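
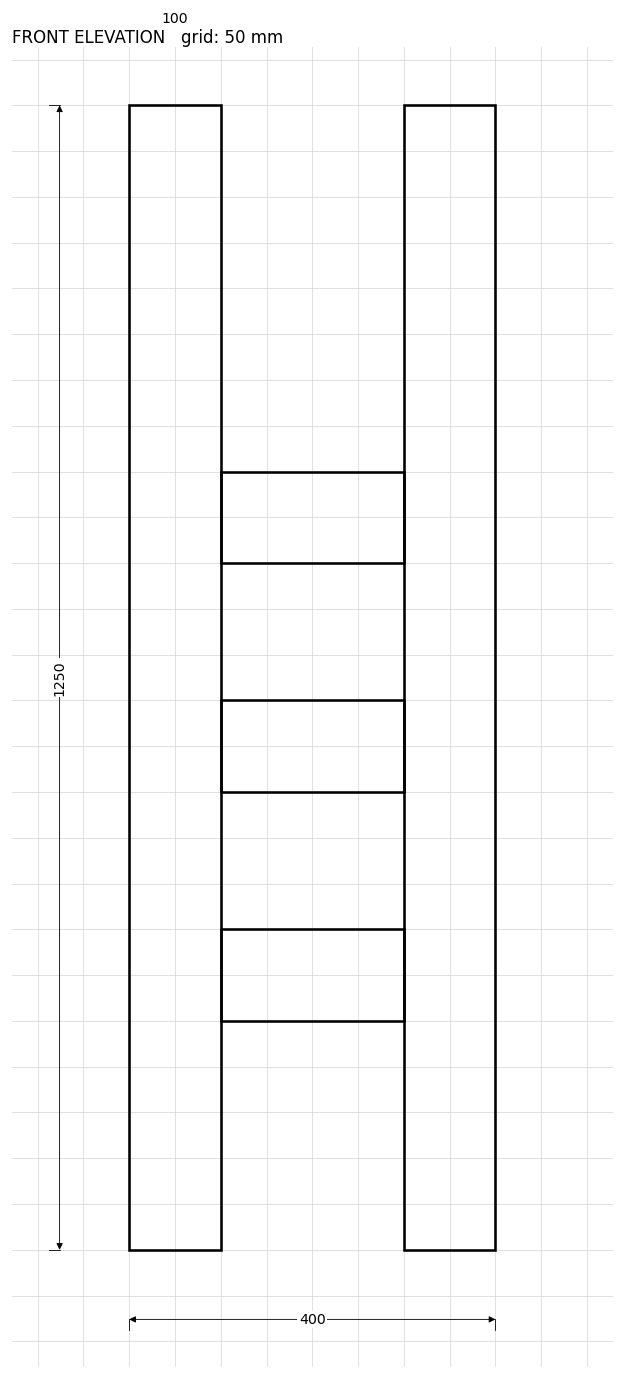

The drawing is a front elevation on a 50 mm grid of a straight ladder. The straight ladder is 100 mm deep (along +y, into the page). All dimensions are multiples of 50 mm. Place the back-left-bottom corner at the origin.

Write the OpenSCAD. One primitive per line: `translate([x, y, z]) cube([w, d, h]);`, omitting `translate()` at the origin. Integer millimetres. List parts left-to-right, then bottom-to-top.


cube([100, 100, 1250]);
translate([100, 0, 250]) cube([200, 100, 100]);
translate([100, 0, 500]) cube([200, 100, 100]);
translate([100, 0, 750]) cube([200, 100, 100]);
translate([300, 0, 0]) cube([100, 100, 1250]);


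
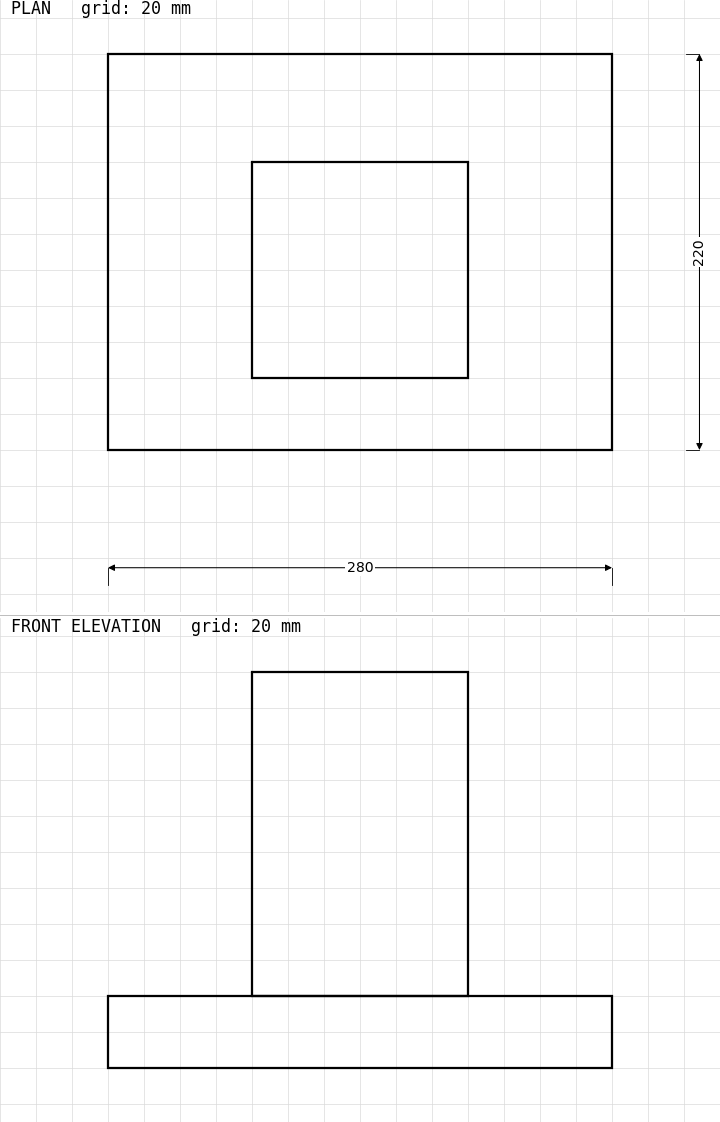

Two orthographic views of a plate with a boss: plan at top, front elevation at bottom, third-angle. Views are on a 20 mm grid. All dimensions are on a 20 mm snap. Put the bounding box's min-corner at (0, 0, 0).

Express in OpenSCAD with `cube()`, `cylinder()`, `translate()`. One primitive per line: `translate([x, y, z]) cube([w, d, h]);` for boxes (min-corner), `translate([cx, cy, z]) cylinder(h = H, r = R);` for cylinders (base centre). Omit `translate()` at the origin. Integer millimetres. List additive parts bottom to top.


cube([280, 220, 40]);
translate([80, 40, 40]) cube([120, 120, 180]);


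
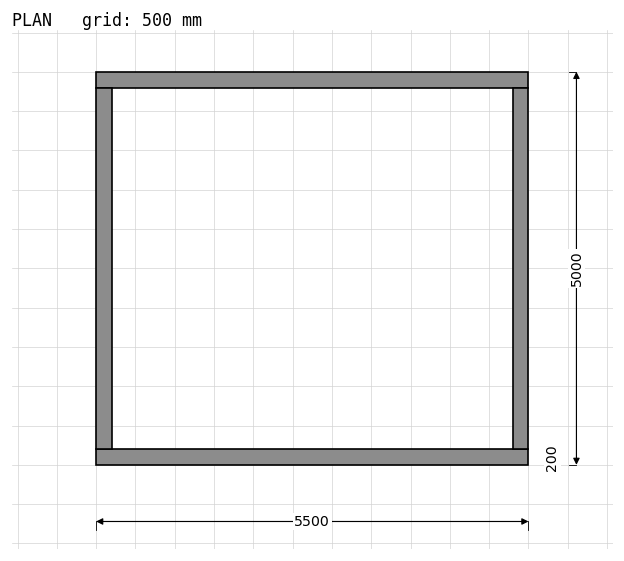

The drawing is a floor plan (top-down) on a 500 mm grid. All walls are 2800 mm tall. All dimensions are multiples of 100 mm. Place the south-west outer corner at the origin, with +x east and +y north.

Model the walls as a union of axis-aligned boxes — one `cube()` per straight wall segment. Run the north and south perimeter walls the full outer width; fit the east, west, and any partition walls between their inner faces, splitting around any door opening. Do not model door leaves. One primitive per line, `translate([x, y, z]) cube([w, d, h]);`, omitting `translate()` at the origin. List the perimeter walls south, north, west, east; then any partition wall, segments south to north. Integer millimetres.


cube([5500, 200, 2800]);
translate([0, 4800, 0]) cube([5500, 200, 2800]);
translate([0, 200, 0]) cube([200, 4600, 2800]);
translate([5300, 200, 0]) cube([200, 4600, 2800]);


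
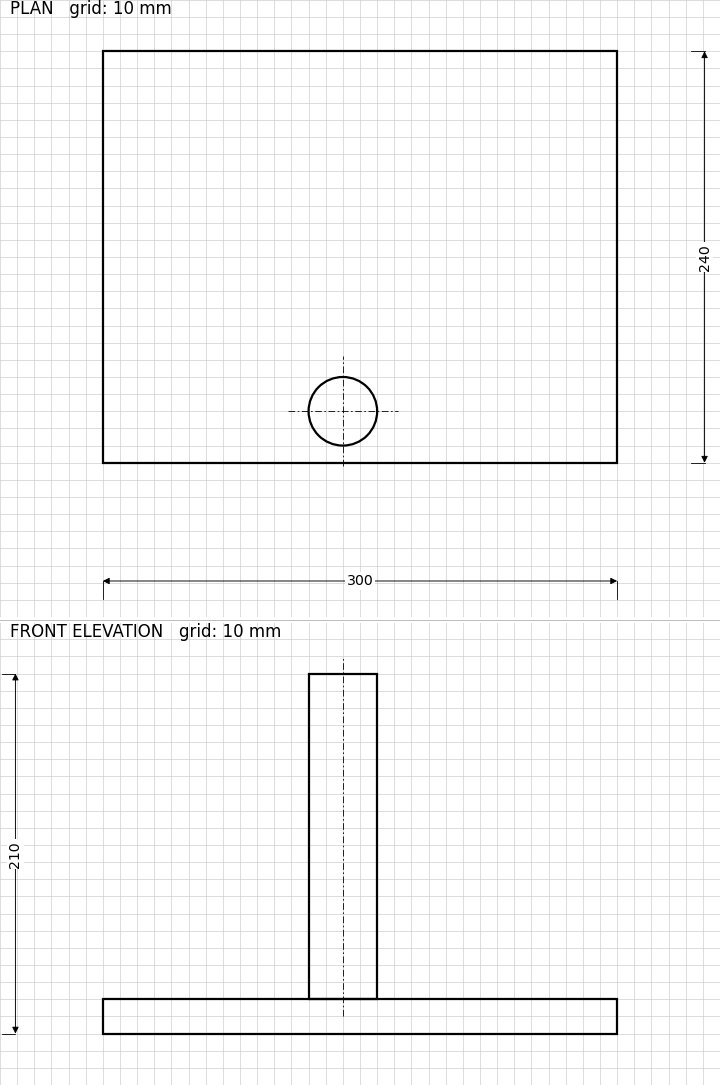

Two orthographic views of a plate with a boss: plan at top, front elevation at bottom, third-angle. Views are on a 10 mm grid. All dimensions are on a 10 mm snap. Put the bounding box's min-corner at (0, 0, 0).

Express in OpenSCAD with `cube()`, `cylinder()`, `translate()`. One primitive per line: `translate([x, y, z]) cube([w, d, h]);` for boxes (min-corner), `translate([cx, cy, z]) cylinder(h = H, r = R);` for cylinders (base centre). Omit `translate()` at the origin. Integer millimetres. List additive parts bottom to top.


cube([300, 240, 20]);
translate([140, 30, 20]) cylinder(h = 190, r = 20);


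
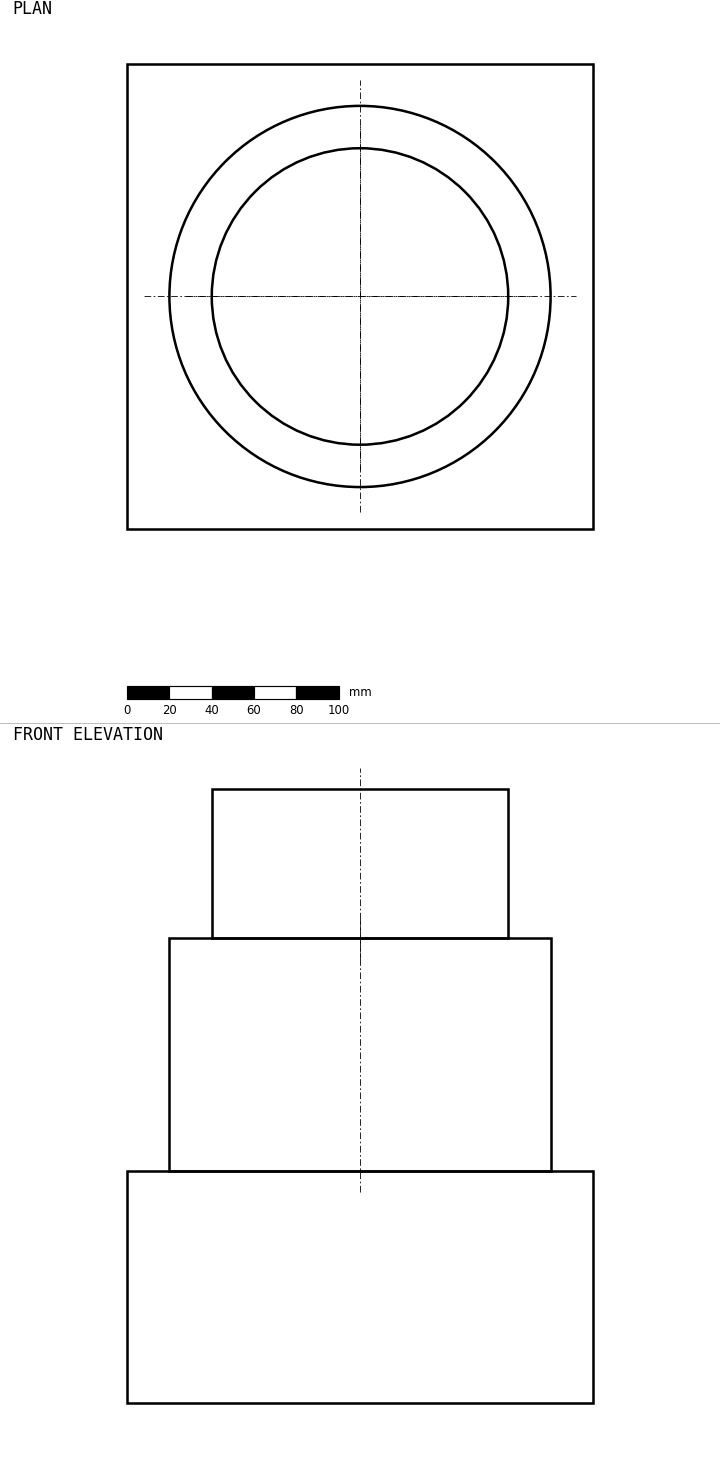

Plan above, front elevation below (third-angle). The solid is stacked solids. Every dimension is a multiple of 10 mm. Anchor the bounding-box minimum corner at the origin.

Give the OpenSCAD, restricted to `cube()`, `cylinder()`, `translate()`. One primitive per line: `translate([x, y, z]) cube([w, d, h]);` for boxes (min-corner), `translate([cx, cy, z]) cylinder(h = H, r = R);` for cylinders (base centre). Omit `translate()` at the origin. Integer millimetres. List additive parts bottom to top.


cube([220, 220, 110]);
translate([110, 110, 110]) cylinder(h = 110, r = 90);
translate([110, 110, 220]) cylinder(h = 70, r = 70);


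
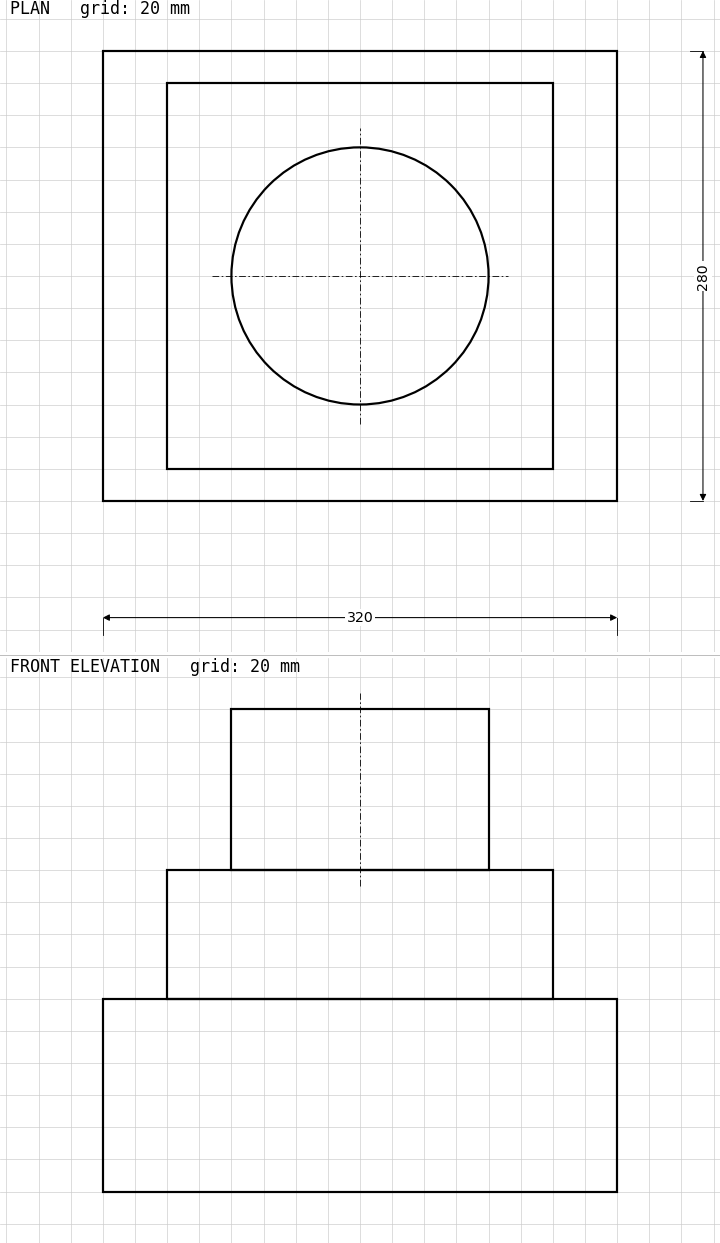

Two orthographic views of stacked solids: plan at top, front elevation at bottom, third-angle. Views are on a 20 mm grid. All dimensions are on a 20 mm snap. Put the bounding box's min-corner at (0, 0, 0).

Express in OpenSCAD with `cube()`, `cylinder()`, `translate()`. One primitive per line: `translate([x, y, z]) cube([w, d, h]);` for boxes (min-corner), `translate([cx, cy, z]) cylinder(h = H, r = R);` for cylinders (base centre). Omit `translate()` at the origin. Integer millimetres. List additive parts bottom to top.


cube([320, 280, 120]);
translate([40, 20, 120]) cube([240, 240, 80]);
translate([160, 140, 200]) cylinder(h = 100, r = 80);


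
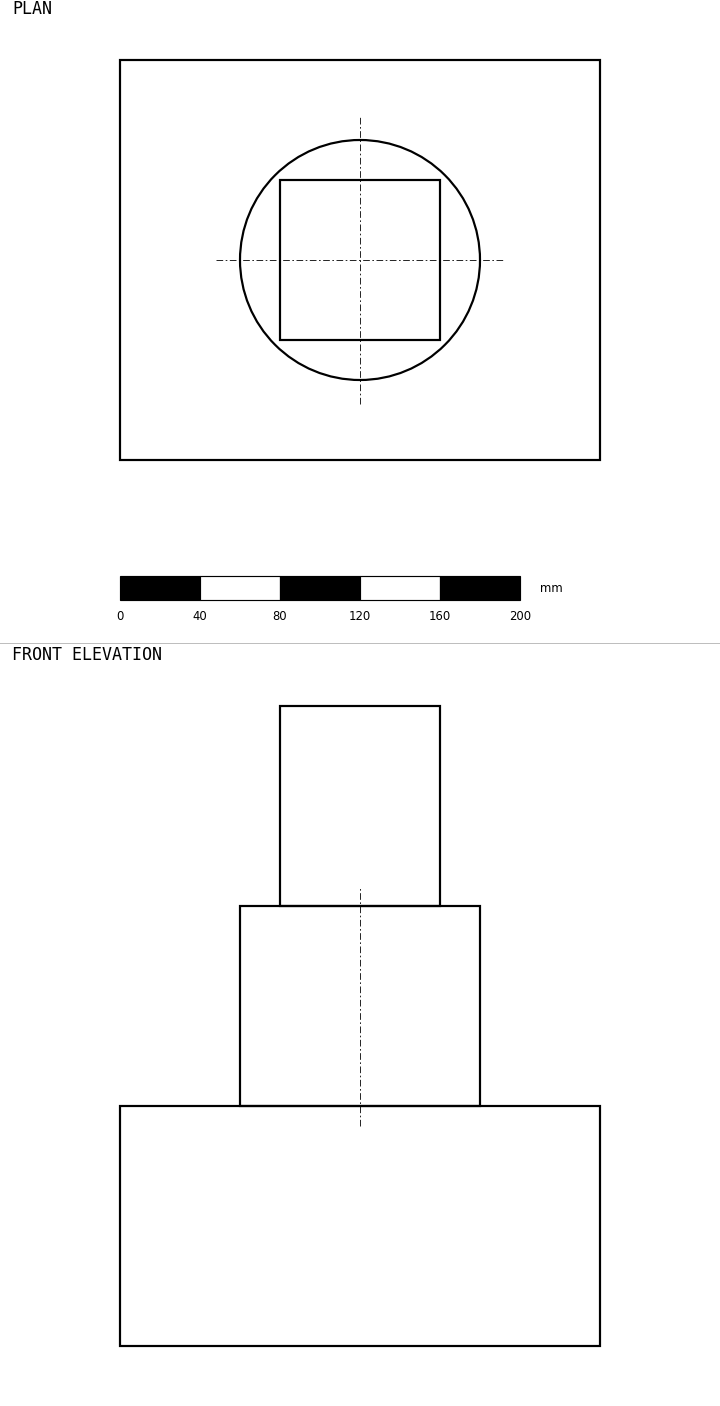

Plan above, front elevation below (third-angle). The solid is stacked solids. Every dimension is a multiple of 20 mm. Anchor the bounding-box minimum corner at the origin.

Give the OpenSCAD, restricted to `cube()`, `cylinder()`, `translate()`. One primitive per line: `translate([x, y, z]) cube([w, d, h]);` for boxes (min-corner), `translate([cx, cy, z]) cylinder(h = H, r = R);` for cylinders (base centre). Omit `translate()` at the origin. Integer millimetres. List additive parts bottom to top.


cube([240, 200, 120]);
translate([120, 100, 120]) cylinder(h = 100, r = 60);
translate([80, 60, 220]) cube([80, 80, 100]);


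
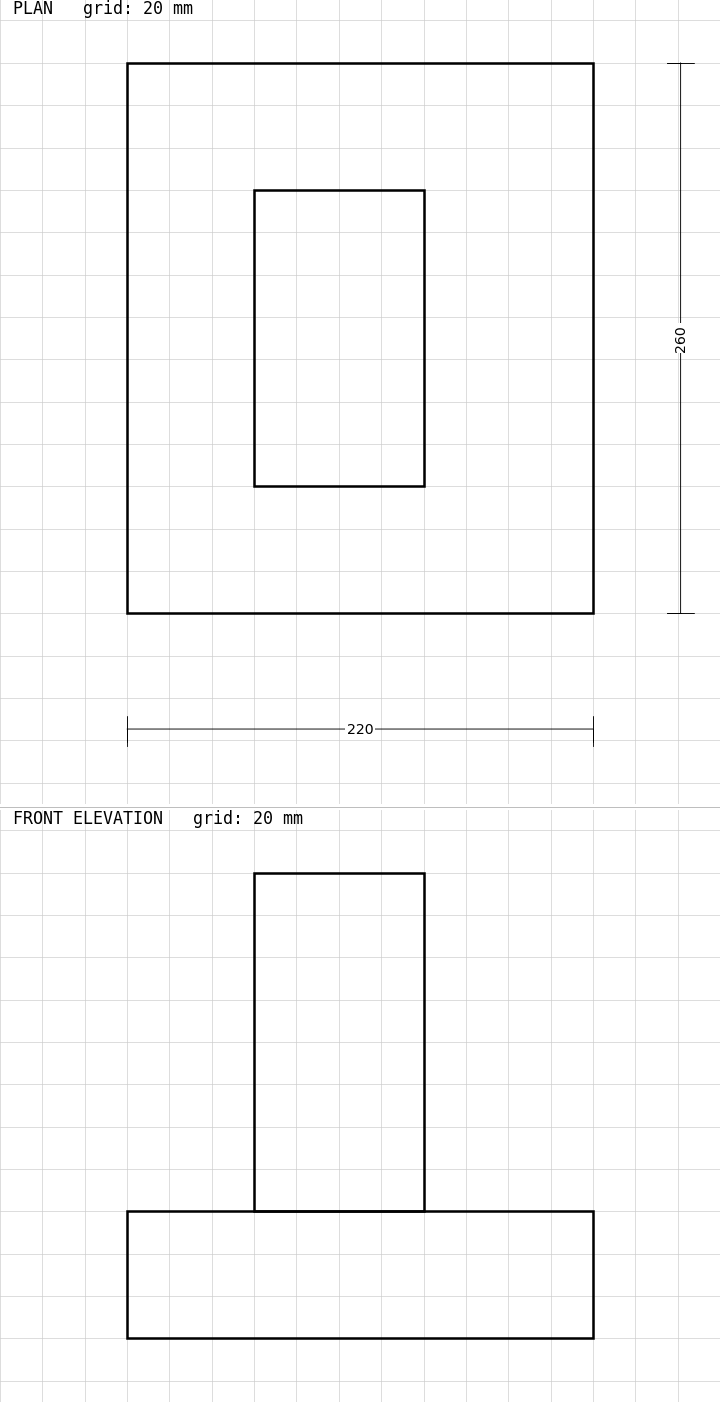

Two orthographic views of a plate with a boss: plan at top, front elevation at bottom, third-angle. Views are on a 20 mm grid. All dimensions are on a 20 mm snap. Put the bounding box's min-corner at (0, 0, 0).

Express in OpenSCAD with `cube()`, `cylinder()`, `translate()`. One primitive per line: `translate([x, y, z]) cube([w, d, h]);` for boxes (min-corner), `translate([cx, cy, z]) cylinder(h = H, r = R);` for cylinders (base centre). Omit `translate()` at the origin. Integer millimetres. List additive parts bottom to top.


cube([220, 260, 60]);
translate([60, 60, 60]) cube([80, 140, 160]);


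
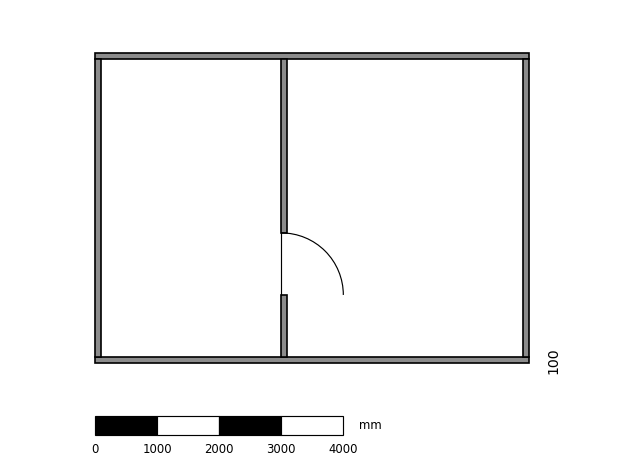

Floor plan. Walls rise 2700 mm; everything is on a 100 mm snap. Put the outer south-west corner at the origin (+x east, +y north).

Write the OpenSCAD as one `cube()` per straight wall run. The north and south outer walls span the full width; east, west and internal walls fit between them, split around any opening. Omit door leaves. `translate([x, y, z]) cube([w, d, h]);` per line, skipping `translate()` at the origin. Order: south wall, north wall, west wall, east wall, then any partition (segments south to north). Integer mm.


cube([7000, 100, 2700]);
translate([0, 4900, 0]) cube([7000, 100, 2700]);
translate([0, 100, 0]) cube([100, 4800, 2700]);
translate([6900, 100, 0]) cube([100, 4800, 2700]);
translate([3000, 100, 0]) cube([100, 1000, 2700]);
translate([3000, 2100, 0]) cube([100, 2800, 2700]);


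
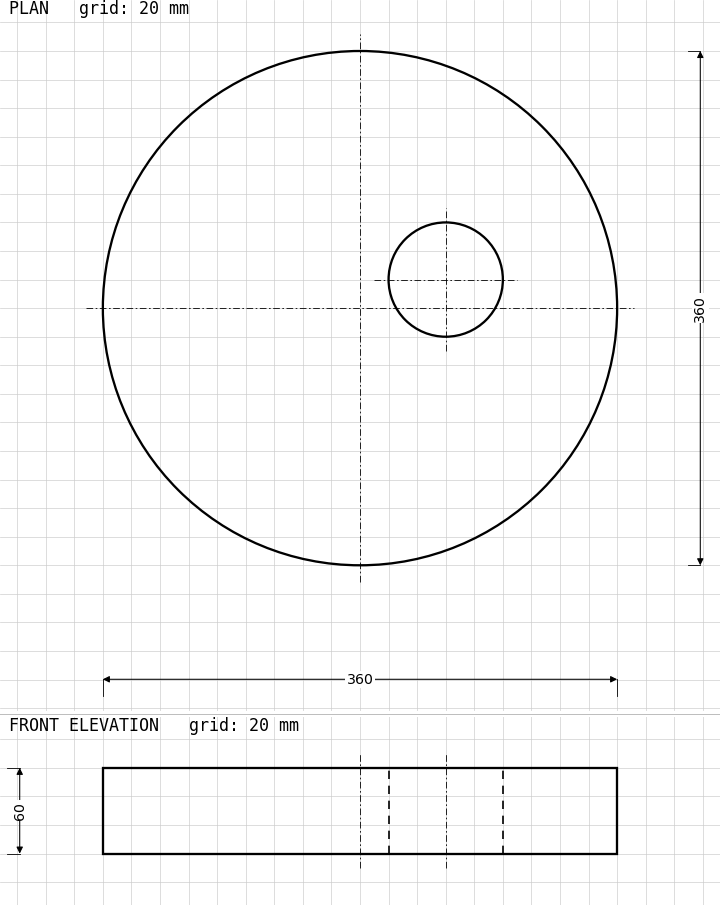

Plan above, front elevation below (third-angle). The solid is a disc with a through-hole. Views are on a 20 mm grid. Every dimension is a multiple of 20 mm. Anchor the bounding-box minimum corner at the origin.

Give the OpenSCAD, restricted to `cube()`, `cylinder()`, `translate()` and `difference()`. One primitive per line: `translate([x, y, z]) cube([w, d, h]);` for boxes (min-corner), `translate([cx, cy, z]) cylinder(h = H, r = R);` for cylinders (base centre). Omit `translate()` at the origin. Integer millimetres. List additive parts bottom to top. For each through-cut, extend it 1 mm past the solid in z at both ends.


difference() {
  translate([180, 180, 0]) cylinder(h = 60, r = 180);
  translate([240, 200, -1]) cylinder(h = 62, r = 40);
}


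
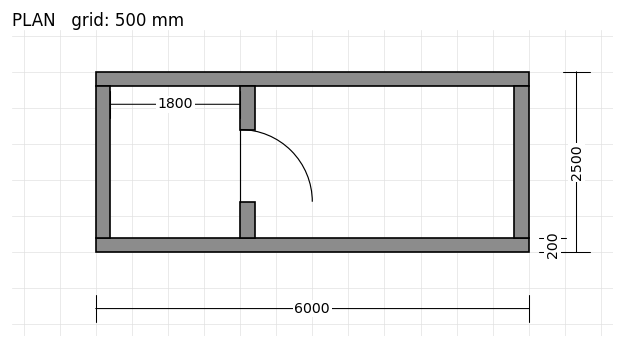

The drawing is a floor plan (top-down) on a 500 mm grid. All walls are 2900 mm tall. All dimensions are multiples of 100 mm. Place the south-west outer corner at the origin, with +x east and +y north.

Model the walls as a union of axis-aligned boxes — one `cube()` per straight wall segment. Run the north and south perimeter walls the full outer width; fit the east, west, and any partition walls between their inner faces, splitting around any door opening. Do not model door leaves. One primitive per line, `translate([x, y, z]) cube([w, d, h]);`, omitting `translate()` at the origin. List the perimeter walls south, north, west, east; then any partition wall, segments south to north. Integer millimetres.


cube([6000, 200, 2900]);
translate([0, 2300, 0]) cube([6000, 200, 2900]);
translate([0, 200, 0]) cube([200, 2100, 2900]);
translate([5800, 200, 0]) cube([200, 2100, 2900]);
translate([2000, 200, 0]) cube([200, 500, 2900]);
translate([2000, 1700, 0]) cube([200, 600, 2900]);


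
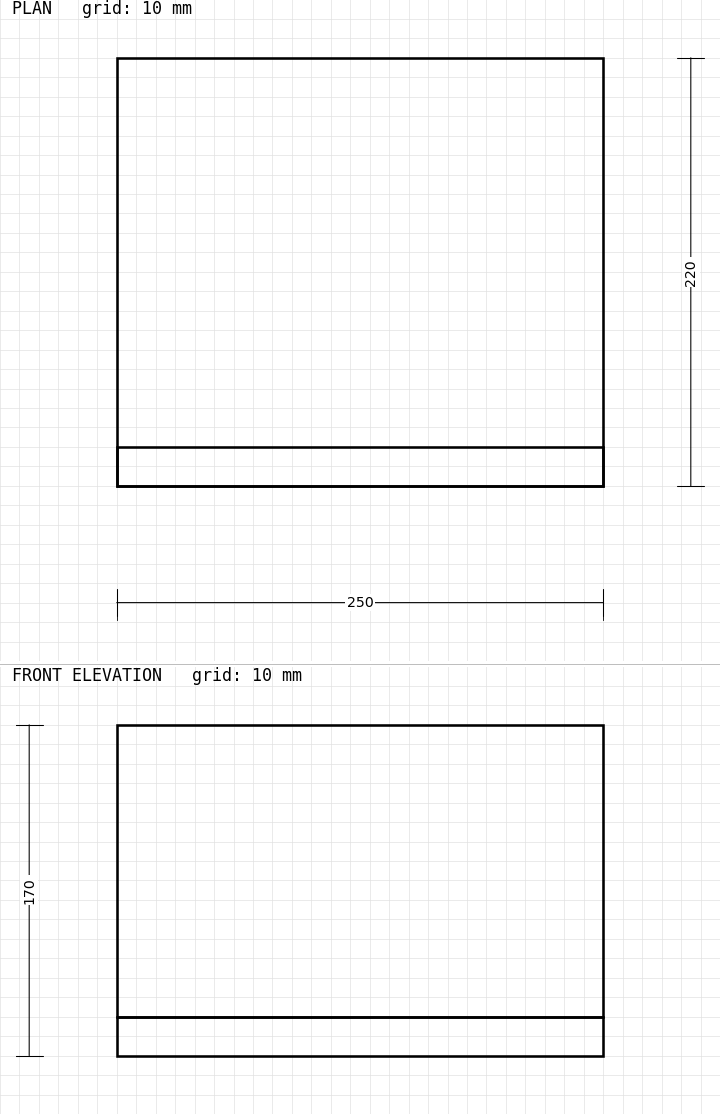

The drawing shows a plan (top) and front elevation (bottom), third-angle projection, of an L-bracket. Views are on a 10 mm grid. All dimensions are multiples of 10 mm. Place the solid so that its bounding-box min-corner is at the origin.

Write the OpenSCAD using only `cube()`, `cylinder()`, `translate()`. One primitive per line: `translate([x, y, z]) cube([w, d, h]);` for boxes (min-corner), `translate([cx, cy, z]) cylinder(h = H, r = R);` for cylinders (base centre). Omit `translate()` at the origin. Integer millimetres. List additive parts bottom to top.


cube([250, 220, 20]);
translate([0, 0, 20]) cube([250, 20, 150]);


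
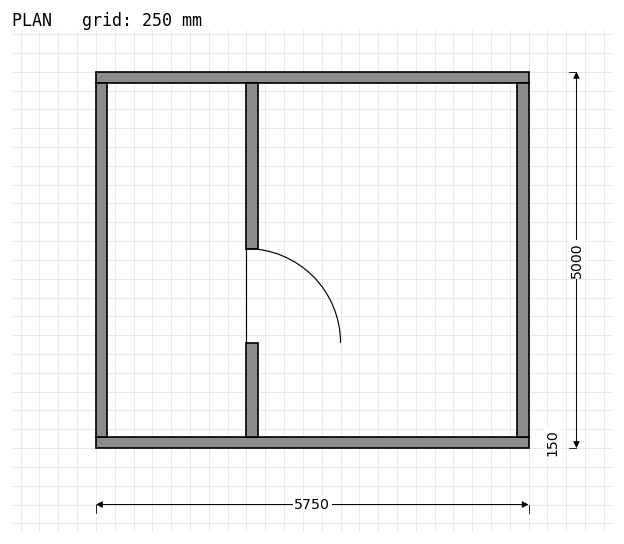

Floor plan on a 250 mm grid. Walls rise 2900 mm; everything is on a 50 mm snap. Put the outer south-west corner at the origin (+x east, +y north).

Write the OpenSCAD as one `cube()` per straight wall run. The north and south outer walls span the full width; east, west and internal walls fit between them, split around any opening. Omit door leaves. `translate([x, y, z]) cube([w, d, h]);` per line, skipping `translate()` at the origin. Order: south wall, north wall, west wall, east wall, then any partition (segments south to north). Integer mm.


cube([5750, 150, 2900]);
translate([0, 4850, 0]) cube([5750, 150, 2900]);
translate([0, 150, 0]) cube([150, 4700, 2900]);
translate([5600, 150, 0]) cube([150, 4700, 2900]);
translate([2000, 150, 0]) cube([150, 1250, 2900]);
translate([2000, 2650, 0]) cube([150, 2200, 2900]);


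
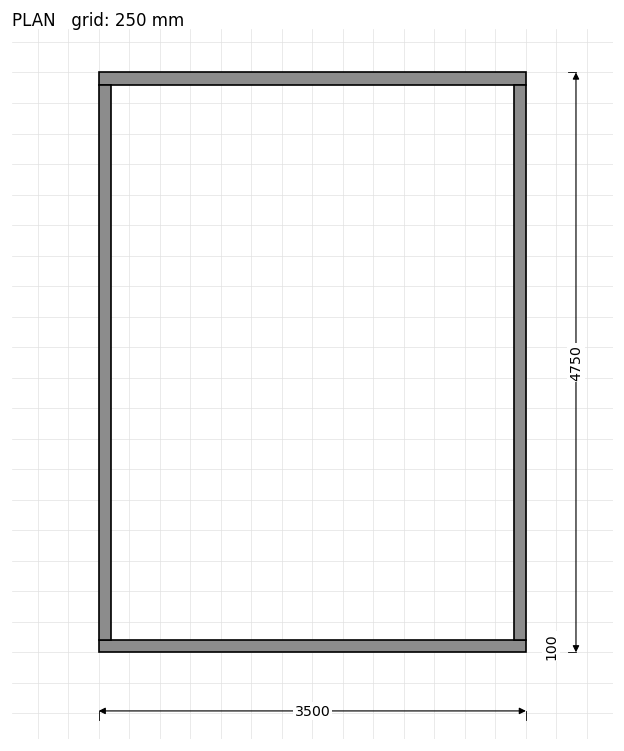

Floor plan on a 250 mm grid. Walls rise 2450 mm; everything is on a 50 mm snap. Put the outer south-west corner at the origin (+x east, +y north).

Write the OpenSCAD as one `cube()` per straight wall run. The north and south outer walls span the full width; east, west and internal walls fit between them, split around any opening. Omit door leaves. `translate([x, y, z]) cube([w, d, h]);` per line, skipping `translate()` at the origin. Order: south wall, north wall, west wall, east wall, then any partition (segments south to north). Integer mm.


cube([3500, 100, 2450]);
translate([0, 4650, 0]) cube([3500, 100, 2450]);
translate([0, 100, 0]) cube([100, 4550, 2450]);
translate([3400, 100, 0]) cube([100, 4550, 2450]);


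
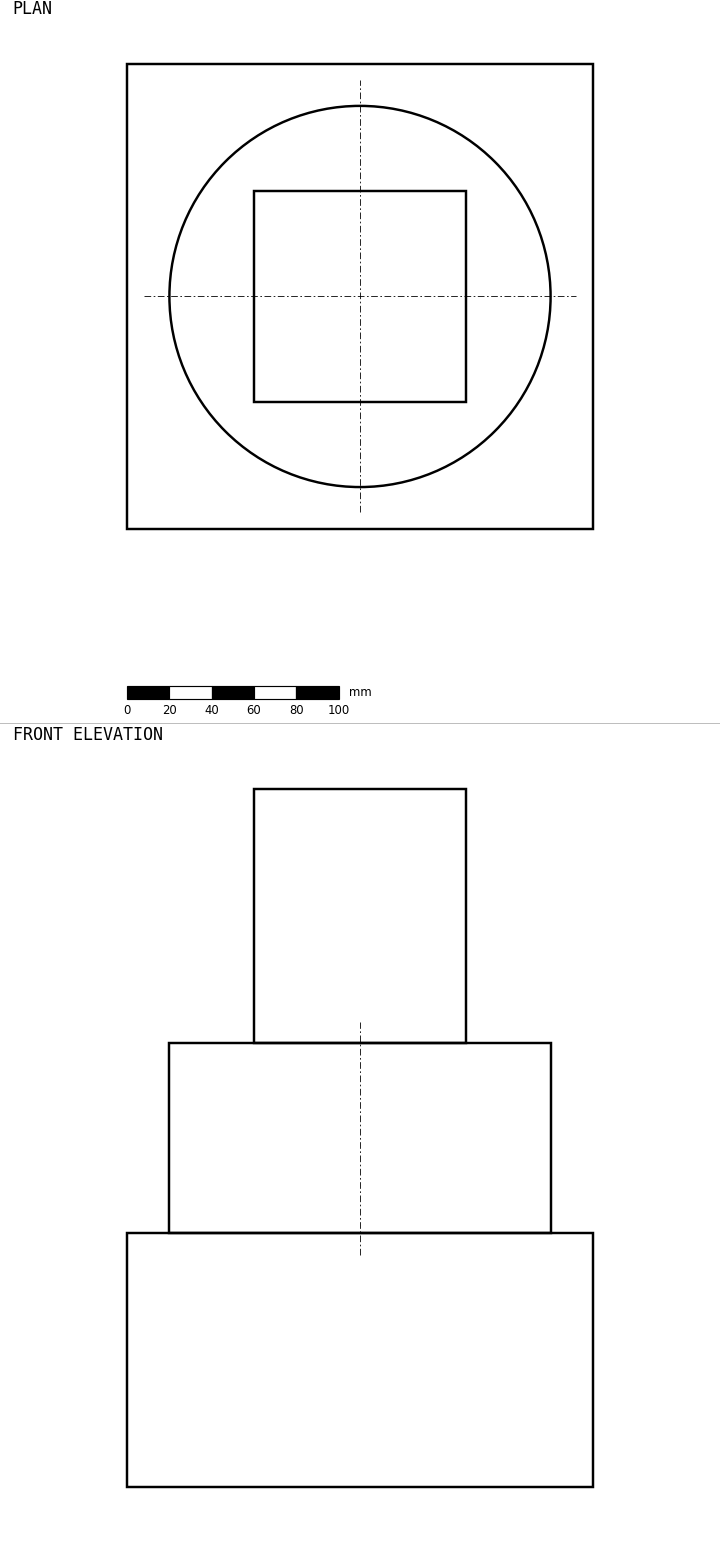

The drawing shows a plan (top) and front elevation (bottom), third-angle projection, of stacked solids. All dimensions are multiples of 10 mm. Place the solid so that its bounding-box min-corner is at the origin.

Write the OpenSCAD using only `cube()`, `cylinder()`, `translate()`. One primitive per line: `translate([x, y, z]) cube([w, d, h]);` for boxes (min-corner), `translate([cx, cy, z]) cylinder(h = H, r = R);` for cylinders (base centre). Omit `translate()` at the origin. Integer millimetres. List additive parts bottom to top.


cube([220, 220, 120]);
translate([110, 110, 120]) cylinder(h = 90, r = 90);
translate([60, 60, 210]) cube([100, 100, 120]);


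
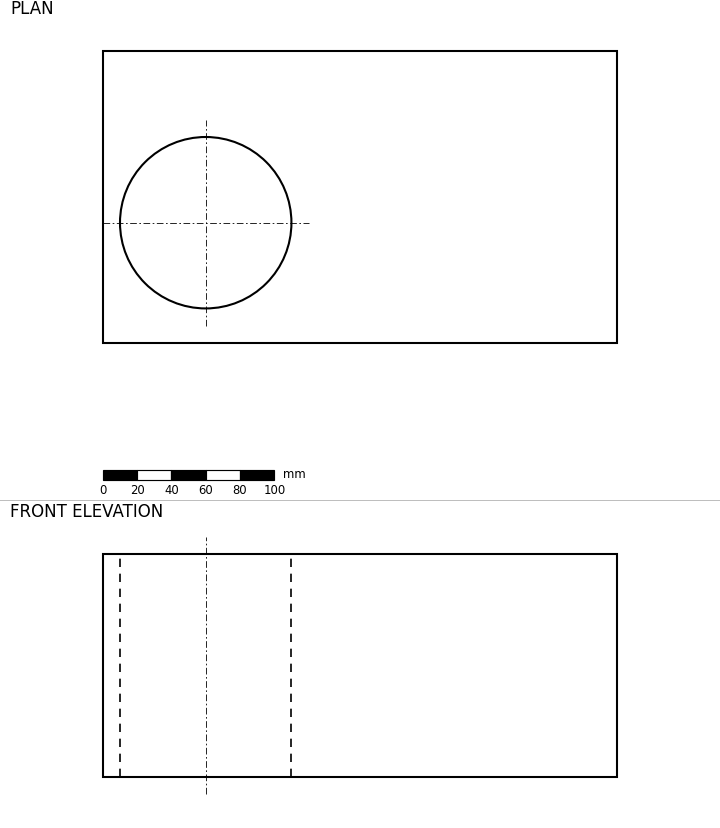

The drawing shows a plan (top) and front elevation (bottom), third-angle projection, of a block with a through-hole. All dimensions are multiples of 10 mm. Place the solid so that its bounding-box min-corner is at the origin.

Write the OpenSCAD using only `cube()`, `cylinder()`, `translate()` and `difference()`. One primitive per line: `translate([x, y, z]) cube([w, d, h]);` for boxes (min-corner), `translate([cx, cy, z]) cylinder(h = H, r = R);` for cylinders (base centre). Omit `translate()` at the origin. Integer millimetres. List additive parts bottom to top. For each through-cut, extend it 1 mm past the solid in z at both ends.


difference() {
  cube([300, 170, 130]);
  translate([60, 70, -1]) cylinder(h = 132, r = 50);
}


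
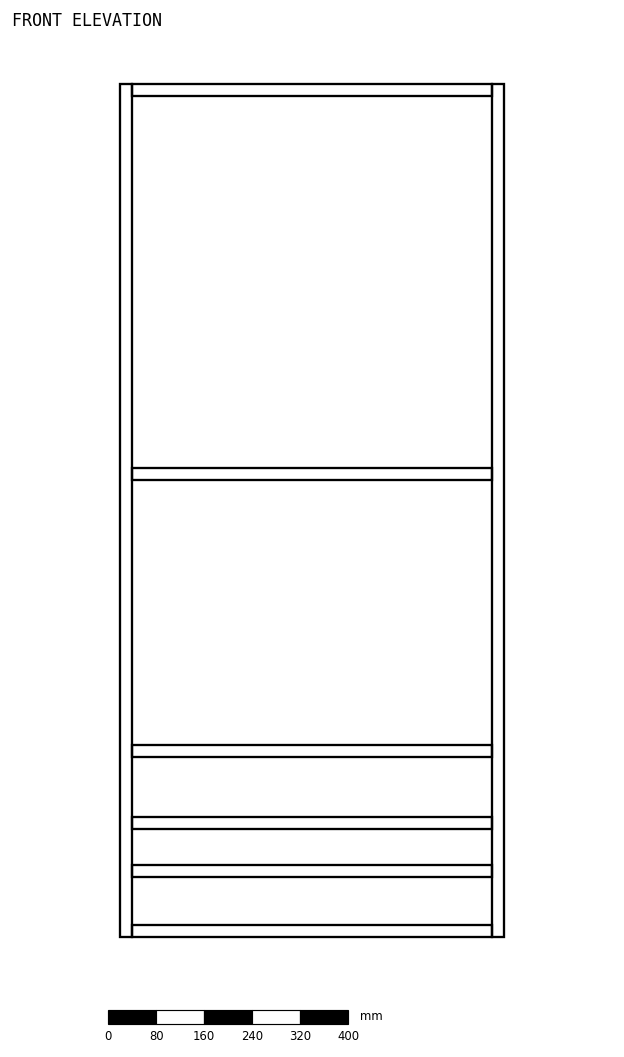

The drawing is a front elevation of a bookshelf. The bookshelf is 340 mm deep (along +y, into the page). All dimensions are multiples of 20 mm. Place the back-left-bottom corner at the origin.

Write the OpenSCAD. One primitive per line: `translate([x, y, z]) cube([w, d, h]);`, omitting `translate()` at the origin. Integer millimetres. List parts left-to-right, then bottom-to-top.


cube([20, 340, 1420]);
translate([20, 0, 0]) cube([600, 340, 20]);
translate([20, 0, 100]) cube([600, 340, 20]);
translate([20, 0, 180]) cube([600, 340, 20]);
translate([20, 0, 300]) cube([600, 340, 20]);
translate([20, 0, 760]) cube([600, 340, 20]);
translate([20, 0, 1400]) cube([600, 340, 20]);
translate([620, 0, 0]) cube([20, 340, 1420]);


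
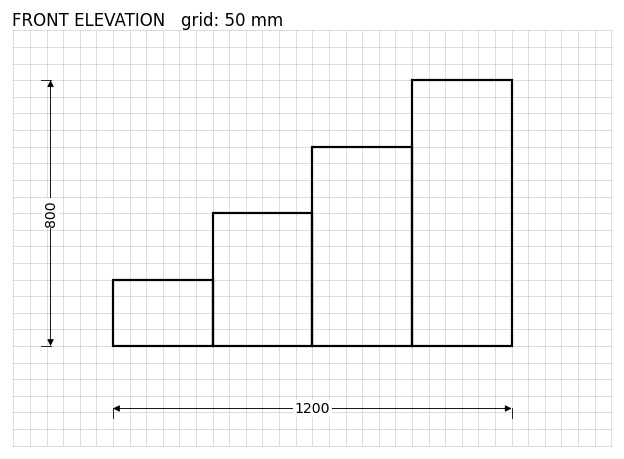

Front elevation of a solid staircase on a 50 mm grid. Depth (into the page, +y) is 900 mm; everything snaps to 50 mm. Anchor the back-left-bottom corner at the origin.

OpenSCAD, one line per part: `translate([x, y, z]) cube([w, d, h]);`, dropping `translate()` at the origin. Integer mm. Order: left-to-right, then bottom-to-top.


cube([300, 900, 200]);
translate([300, 0, 0]) cube([300, 900, 400]);
translate([600, 0, 0]) cube([300, 900, 600]);
translate([900, 0, 0]) cube([300, 900, 800]);


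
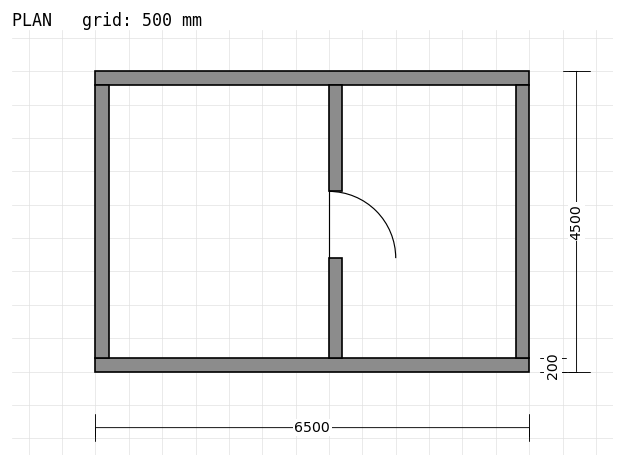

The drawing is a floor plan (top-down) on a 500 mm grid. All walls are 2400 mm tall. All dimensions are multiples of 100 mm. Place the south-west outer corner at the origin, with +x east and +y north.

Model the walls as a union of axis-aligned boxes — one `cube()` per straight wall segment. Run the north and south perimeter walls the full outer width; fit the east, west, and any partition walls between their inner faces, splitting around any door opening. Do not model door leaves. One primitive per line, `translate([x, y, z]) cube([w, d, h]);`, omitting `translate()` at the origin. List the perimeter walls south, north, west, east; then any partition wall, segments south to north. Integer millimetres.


cube([6500, 200, 2400]);
translate([0, 4300, 0]) cube([6500, 200, 2400]);
translate([0, 200, 0]) cube([200, 4100, 2400]);
translate([6300, 200, 0]) cube([200, 4100, 2400]);
translate([3500, 200, 0]) cube([200, 1500, 2400]);
translate([3500, 2700, 0]) cube([200, 1600, 2400]);


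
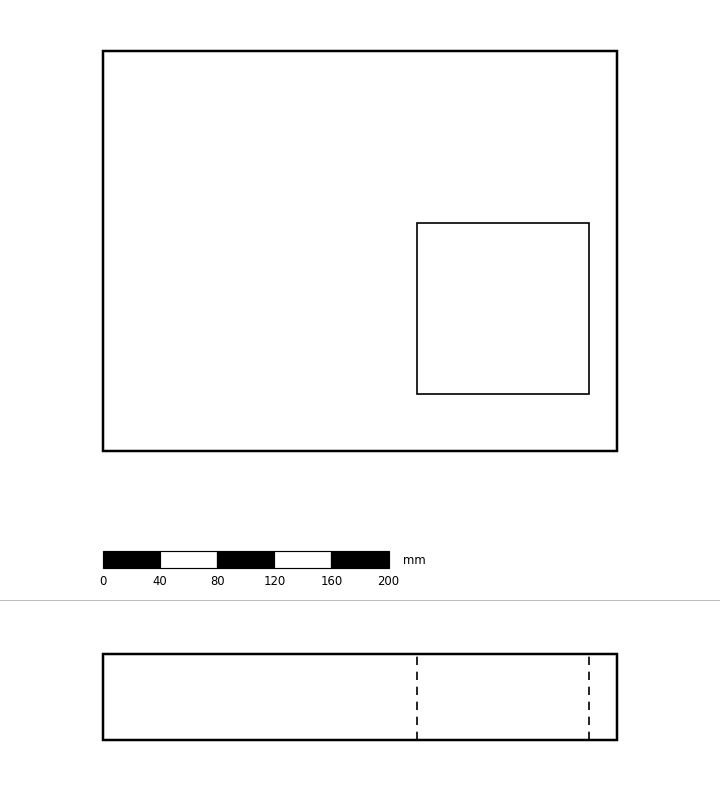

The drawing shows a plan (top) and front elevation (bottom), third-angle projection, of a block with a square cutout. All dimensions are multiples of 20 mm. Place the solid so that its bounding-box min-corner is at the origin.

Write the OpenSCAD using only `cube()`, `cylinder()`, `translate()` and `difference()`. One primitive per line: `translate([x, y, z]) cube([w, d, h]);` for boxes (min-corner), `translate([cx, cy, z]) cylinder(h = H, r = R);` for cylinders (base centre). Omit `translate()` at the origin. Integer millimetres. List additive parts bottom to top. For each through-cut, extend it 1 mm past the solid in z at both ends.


difference() {
  cube([360, 280, 60]);
  translate([220, 40, -1]) cube([120, 120, 62]);
}


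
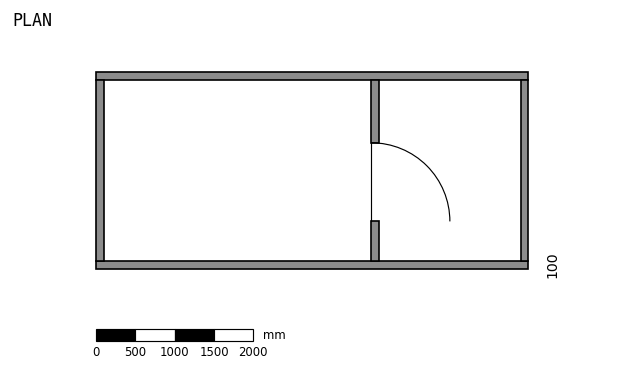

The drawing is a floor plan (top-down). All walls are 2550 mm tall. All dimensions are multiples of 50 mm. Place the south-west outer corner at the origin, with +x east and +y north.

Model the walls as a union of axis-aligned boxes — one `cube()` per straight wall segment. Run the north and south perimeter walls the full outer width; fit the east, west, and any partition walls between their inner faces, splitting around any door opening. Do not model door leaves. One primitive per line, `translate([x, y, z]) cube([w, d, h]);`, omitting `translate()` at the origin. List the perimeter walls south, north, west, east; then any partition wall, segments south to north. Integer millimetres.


cube([5500, 100, 2550]);
translate([0, 2400, 0]) cube([5500, 100, 2550]);
translate([0, 100, 0]) cube([100, 2300, 2550]);
translate([5400, 100, 0]) cube([100, 2300, 2550]);
translate([3500, 100, 0]) cube([100, 500, 2550]);
translate([3500, 1600, 0]) cube([100, 800, 2550]);


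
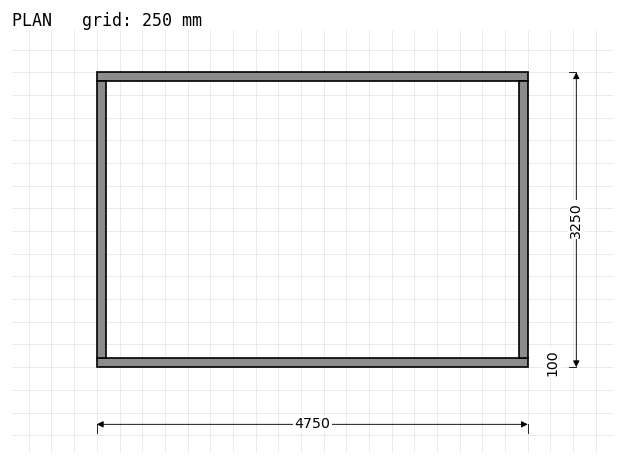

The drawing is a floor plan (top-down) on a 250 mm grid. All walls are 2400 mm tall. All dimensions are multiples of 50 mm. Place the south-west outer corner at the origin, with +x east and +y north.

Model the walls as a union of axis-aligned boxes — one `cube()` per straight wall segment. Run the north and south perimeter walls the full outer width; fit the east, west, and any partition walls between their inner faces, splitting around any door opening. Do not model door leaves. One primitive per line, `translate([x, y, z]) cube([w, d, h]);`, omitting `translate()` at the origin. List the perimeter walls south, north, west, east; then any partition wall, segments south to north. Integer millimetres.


cube([4750, 100, 2400]);
translate([0, 3150, 0]) cube([4750, 100, 2400]);
translate([0, 100, 0]) cube([100, 3050, 2400]);
translate([4650, 100, 0]) cube([100, 3050, 2400]);


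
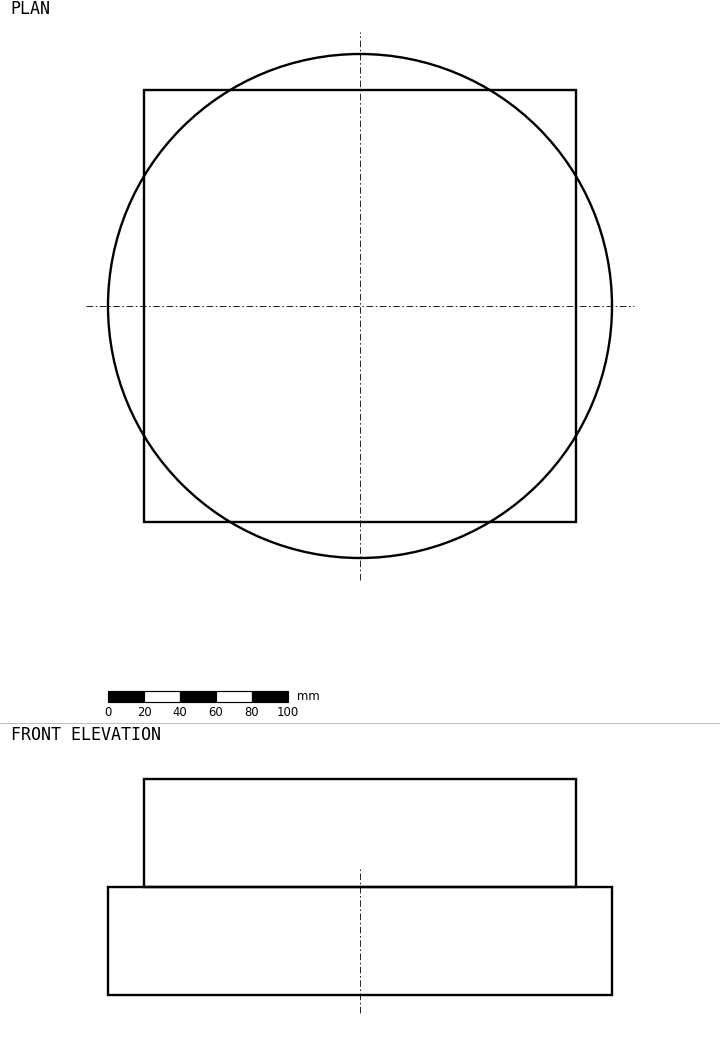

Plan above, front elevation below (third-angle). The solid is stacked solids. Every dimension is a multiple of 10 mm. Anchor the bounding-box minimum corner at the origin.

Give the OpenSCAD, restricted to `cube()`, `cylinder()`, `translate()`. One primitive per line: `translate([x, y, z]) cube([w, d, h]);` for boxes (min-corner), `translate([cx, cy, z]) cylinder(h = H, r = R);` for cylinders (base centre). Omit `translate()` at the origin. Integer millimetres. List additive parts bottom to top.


translate([140, 140, 0]) cylinder(h = 60, r = 140);
translate([20, 20, 60]) cube([240, 240, 60]);


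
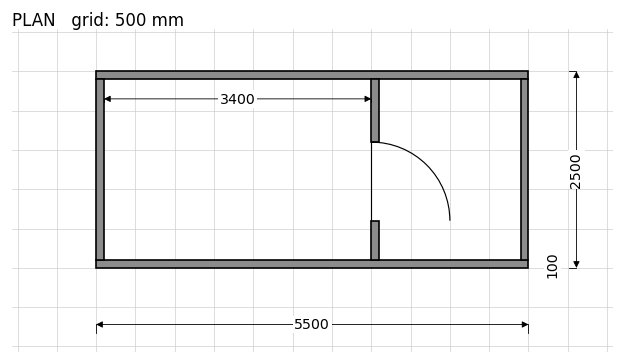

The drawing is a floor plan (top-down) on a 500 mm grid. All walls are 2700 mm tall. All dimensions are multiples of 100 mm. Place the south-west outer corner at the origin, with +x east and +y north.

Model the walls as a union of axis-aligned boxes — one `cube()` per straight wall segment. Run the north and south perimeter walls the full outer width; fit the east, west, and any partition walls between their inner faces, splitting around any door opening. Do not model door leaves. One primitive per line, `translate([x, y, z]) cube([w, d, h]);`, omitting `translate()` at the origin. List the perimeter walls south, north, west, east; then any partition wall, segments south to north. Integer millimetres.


cube([5500, 100, 2700]);
translate([0, 2400, 0]) cube([5500, 100, 2700]);
translate([0, 100, 0]) cube([100, 2300, 2700]);
translate([5400, 100, 0]) cube([100, 2300, 2700]);
translate([3500, 100, 0]) cube([100, 500, 2700]);
translate([3500, 1600, 0]) cube([100, 800, 2700]);


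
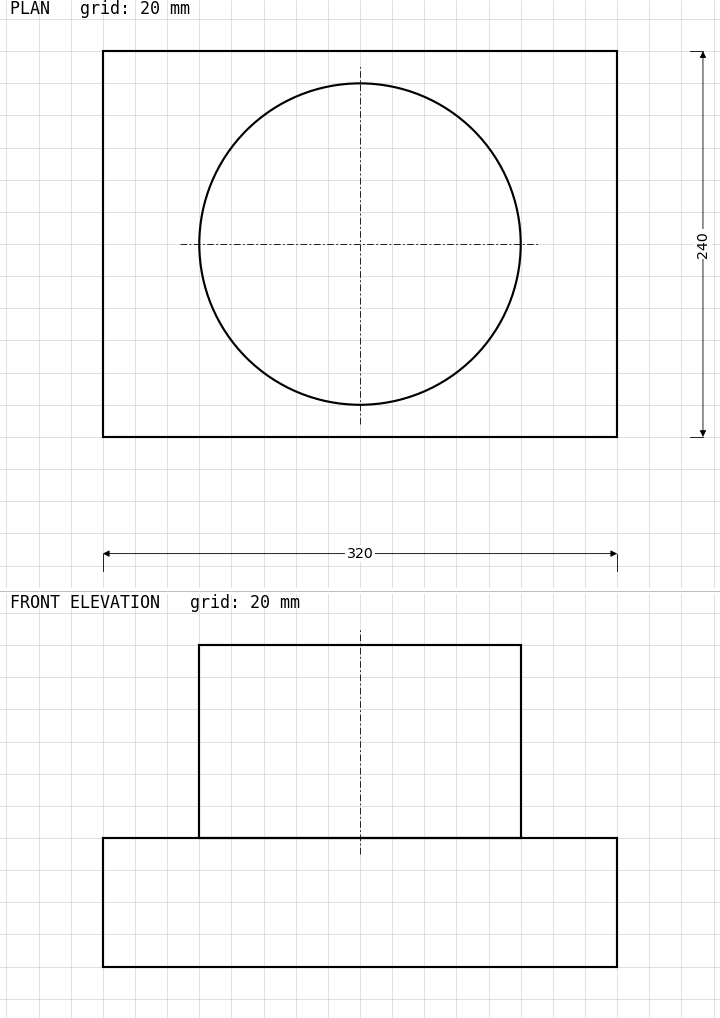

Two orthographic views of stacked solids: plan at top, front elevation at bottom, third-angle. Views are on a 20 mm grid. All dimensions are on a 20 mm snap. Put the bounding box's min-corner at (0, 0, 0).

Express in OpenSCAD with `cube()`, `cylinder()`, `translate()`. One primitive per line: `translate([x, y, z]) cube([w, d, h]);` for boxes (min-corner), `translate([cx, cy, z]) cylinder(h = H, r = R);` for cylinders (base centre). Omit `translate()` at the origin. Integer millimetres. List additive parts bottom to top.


cube([320, 240, 80]);
translate([160, 120, 80]) cylinder(h = 120, r = 100);


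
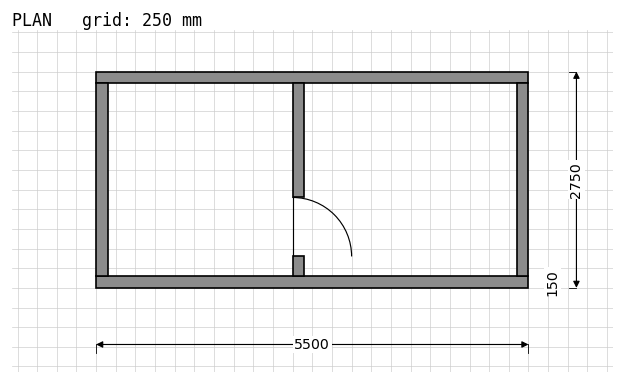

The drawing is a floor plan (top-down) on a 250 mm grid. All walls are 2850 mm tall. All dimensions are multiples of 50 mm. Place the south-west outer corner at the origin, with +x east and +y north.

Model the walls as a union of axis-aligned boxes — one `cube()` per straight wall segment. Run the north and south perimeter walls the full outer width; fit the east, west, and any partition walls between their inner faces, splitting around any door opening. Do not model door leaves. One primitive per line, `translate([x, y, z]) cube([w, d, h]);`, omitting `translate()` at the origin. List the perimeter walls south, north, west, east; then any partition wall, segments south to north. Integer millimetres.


cube([5500, 150, 2850]);
translate([0, 2600, 0]) cube([5500, 150, 2850]);
translate([0, 150, 0]) cube([150, 2450, 2850]);
translate([5350, 150, 0]) cube([150, 2450, 2850]);
translate([2500, 150, 0]) cube([150, 250, 2850]);
translate([2500, 1150, 0]) cube([150, 1450, 2850]);


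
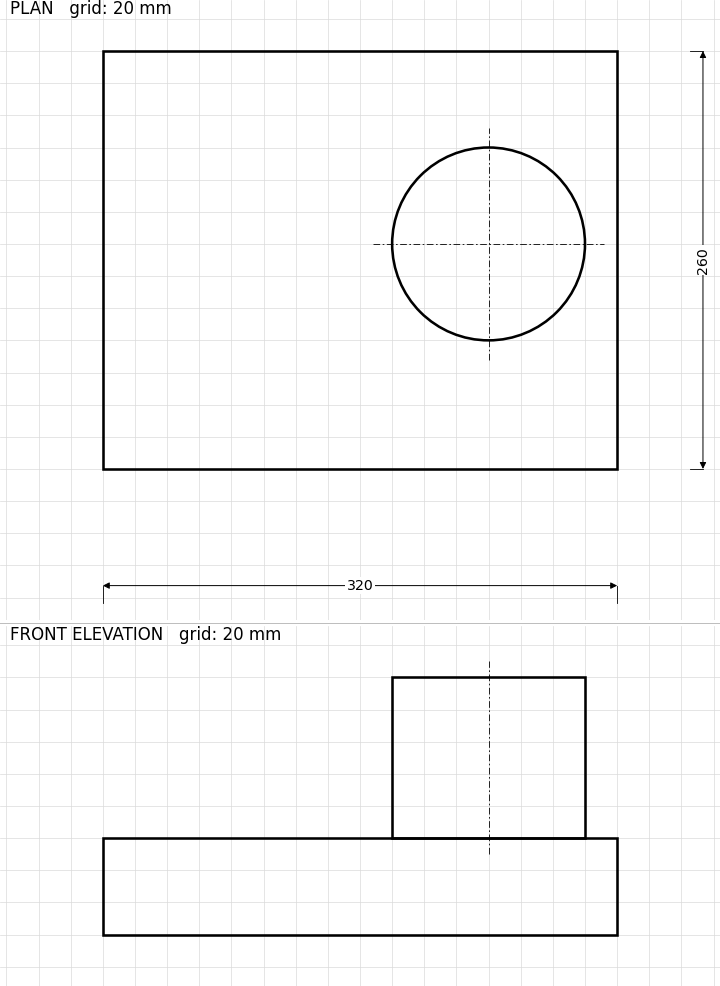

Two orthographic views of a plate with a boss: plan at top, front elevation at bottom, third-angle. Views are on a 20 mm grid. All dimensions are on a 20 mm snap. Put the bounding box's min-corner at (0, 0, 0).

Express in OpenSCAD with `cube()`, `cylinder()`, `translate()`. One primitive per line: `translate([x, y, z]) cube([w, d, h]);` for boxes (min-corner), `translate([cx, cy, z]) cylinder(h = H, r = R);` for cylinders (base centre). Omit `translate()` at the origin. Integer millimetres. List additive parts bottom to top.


cube([320, 260, 60]);
translate([240, 140, 60]) cylinder(h = 100, r = 60);


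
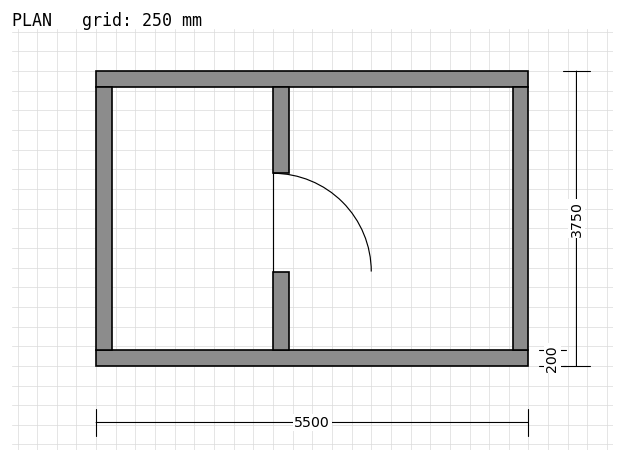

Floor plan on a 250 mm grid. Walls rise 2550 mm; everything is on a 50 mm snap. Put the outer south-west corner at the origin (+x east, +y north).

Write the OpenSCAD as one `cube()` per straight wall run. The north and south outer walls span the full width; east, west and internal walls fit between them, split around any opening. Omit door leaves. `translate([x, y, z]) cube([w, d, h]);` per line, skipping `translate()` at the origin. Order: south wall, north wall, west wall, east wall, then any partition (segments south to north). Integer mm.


cube([5500, 200, 2550]);
translate([0, 3550, 0]) cube([5500, 200, 2550]);
translate([0, 200, 0]) cube([200, 3350, 2550]);
translate([5300, 200, 0]) cube([200, 3350, 2550]);
translate([2250, 200, 0]) cube([200, 1000, 2550]);
translate([2250, 2450, 0]) cube([200, 1100, 2550]);


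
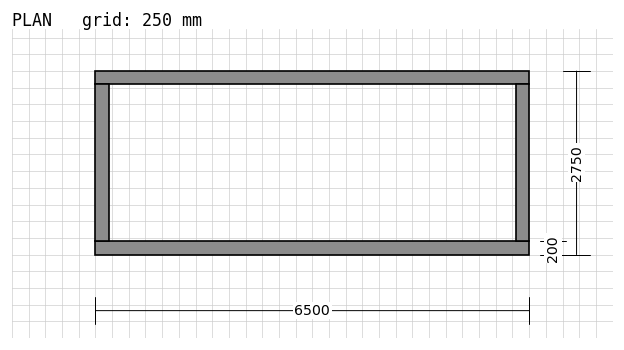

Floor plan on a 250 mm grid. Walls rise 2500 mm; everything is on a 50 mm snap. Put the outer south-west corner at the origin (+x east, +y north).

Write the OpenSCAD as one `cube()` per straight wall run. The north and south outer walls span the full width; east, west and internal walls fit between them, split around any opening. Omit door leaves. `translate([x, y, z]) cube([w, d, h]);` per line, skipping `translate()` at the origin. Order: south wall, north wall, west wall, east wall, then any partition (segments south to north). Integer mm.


cube([6500, 200, 2500]);
translate([0, 2550, 0]) cube([6500, 200, 2500]);
translate([0, 200, 0]) cube([200, 2350, 2500]);
translate([6300, 200, 0]) cube([200, 2350, 2500]);


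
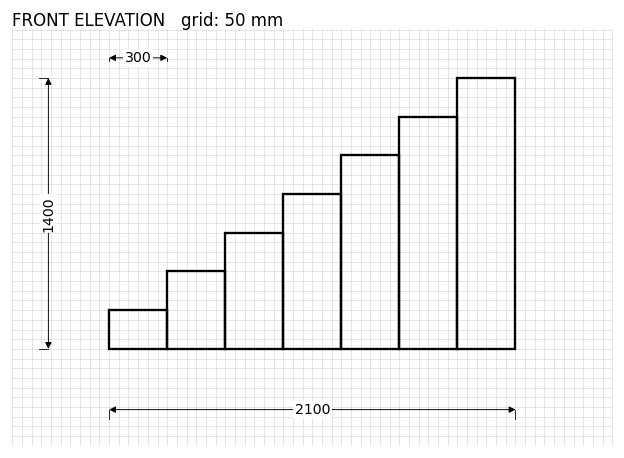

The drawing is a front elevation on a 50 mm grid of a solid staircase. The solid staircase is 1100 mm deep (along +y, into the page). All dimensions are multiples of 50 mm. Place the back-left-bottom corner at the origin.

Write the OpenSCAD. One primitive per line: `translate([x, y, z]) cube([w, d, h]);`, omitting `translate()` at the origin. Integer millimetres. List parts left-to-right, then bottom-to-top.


cube([300, 1100, 200]);
translate([300, 0, 0]) cube([300, 1100, 400]);
translate([600, 0, 0]) cube([300, 1100, 600]);
translate([900, 0, 0]) cube([300, 1100, 800]);
translate([1200, 0, 0]) cube([300, 1100, 1000]);
translate([1500, 0, 0]) cube([300, 1100, 1200]);
translate([1800, 0, 0]) cube([300, 1100, 1400]);


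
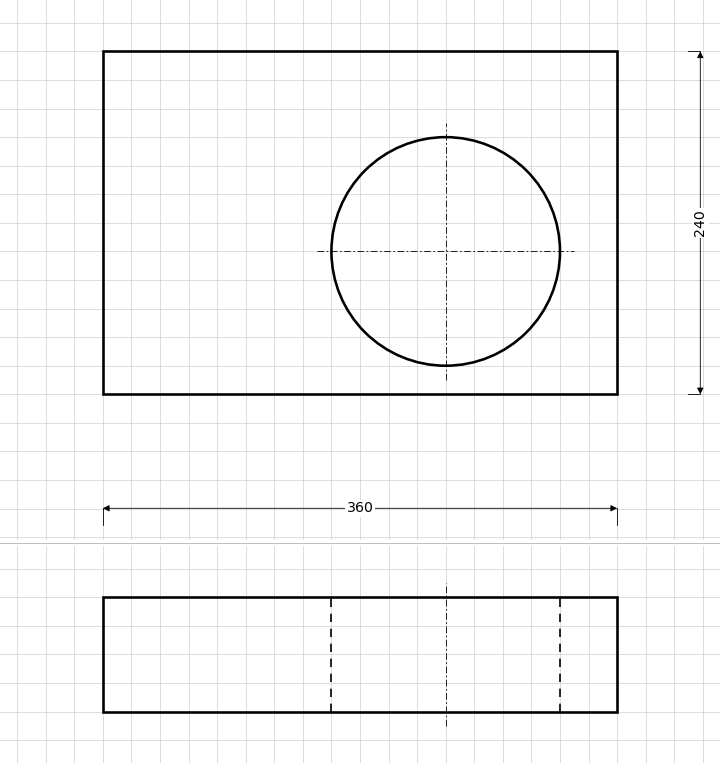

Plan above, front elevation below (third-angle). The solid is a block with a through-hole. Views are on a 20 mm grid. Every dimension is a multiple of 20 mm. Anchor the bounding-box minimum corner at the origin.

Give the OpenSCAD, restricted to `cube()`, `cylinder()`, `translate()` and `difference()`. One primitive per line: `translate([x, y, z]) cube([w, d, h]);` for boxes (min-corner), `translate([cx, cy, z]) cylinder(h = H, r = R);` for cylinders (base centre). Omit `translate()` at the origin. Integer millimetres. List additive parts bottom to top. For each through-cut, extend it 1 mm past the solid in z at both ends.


difference() {
  cube([360, 240, 80]);
  translate([240, 100, -1]) cylinder(h = 82, r = 80);
}


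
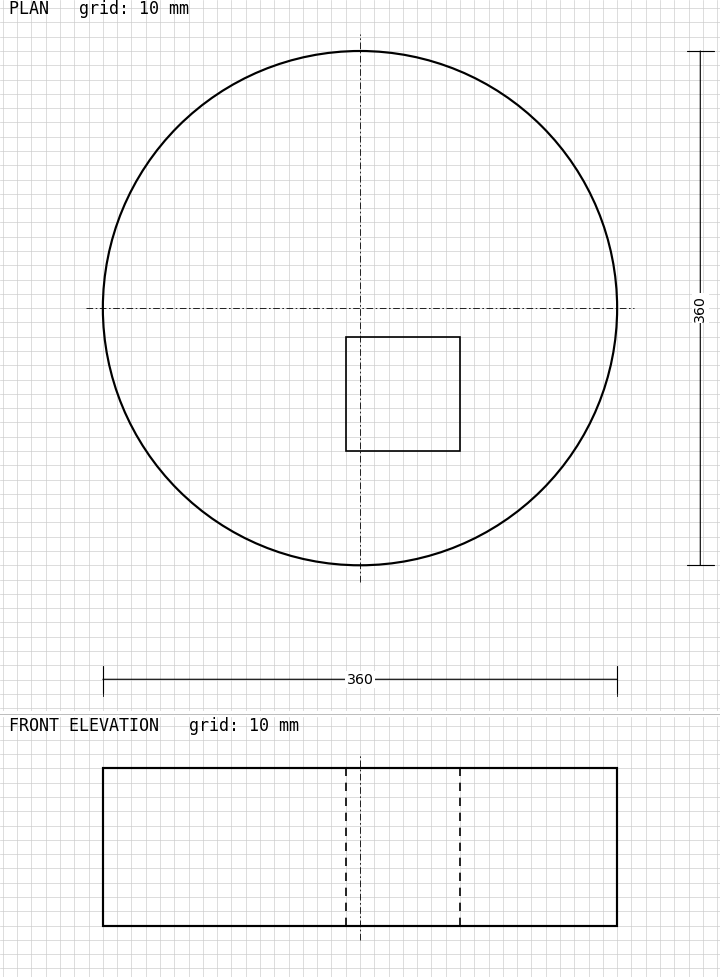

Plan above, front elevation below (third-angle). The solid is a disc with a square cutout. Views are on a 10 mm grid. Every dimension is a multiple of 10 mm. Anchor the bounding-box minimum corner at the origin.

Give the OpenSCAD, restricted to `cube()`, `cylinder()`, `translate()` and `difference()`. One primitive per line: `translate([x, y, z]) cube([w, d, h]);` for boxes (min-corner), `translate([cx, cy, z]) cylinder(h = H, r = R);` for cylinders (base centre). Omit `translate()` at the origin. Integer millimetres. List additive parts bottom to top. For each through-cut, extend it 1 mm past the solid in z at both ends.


difference() {
  translate([180, 180, 0]) cylinder(h = 110, r = 180);
  translate([170, 80, -1]) cube([80, 80, 112]);
}


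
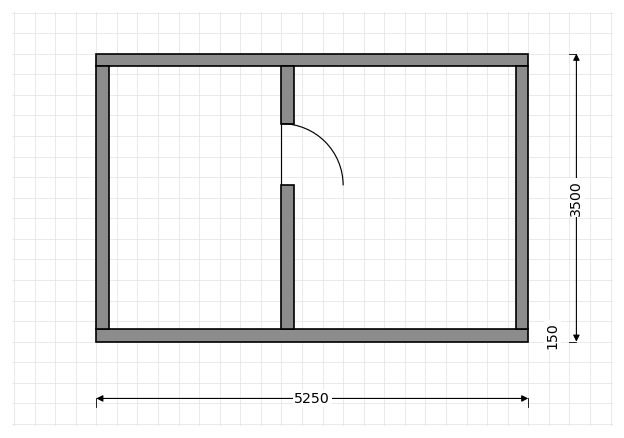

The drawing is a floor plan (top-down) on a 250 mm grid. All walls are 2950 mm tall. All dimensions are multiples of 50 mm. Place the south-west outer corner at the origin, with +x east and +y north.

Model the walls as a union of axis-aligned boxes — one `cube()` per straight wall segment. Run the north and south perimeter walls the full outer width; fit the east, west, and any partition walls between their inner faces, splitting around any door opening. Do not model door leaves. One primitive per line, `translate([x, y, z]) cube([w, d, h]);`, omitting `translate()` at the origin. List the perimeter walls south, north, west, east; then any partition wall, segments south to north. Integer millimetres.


cube([5250, 150, 2950]);
translate([0, 3350, 0]) cube([5250, 150, 2950]);
translate([0, 150, 0]) cube([150, 3200, 2950]);
translate([5100, 150, 0]) cube([150, 3200, 2950]);
translate([2250, 150, 0]) cube([150, 1750, 2950]);
translate([2250, 2650, 0]) cube([150, 700, 2950]);


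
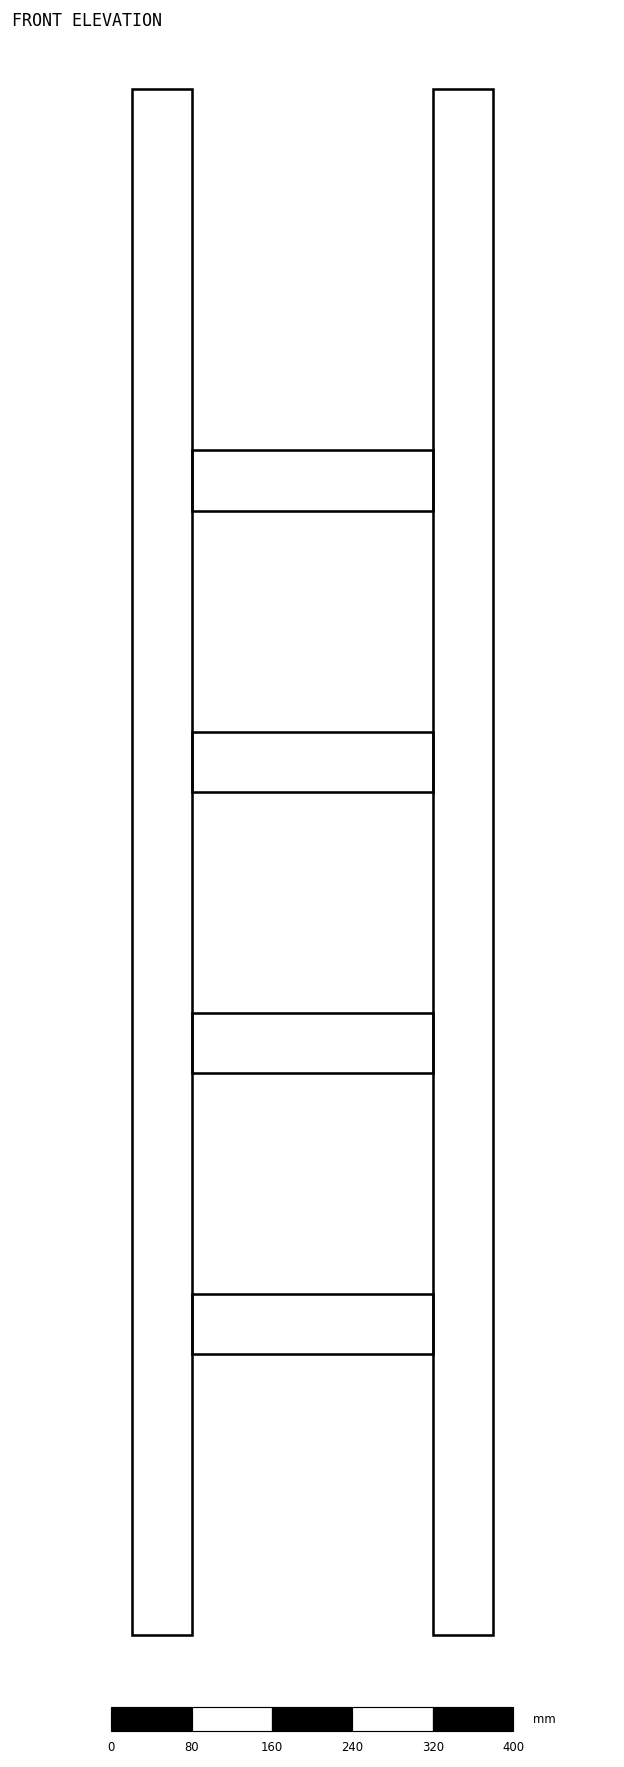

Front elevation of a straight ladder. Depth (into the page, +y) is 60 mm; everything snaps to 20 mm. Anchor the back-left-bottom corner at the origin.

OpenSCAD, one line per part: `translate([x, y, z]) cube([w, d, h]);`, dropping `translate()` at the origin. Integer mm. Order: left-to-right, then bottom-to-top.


cube([60, 60, 1540]);
translate([60, 0, 280]) cube([240, 60, 60]);
translate([60, 0, 560]) cube([240, 60, 60]);
translate([60, 0, 840]) cube([240, 60, 60]);
translate([60, 0, 1120]) cube([240, 60, 60]);
translate([300, 0, 0]) cube([60, 60, 1540]);


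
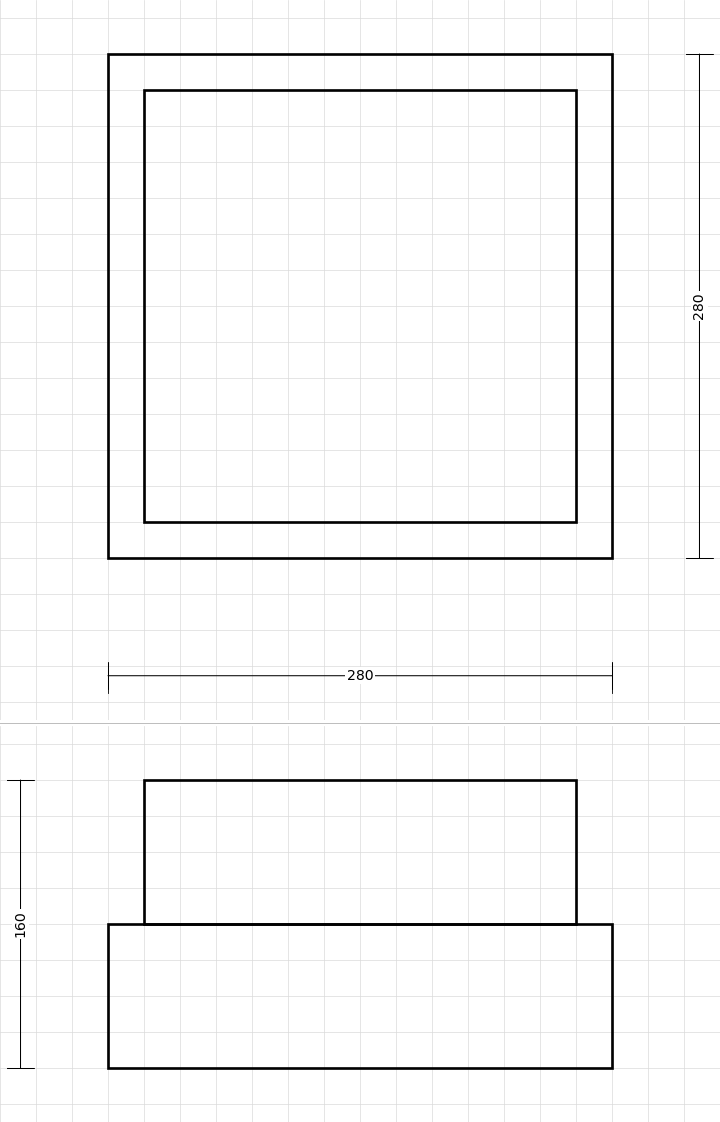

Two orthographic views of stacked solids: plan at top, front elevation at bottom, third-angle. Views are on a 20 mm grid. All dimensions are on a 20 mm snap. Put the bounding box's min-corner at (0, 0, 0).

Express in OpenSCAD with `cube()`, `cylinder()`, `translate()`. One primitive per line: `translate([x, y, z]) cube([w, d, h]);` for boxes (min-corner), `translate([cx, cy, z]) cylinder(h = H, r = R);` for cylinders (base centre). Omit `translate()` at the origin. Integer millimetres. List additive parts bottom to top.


cube([280, 280, 80]);
translate([20, 20, 80]) cube([240, 240, 80]);


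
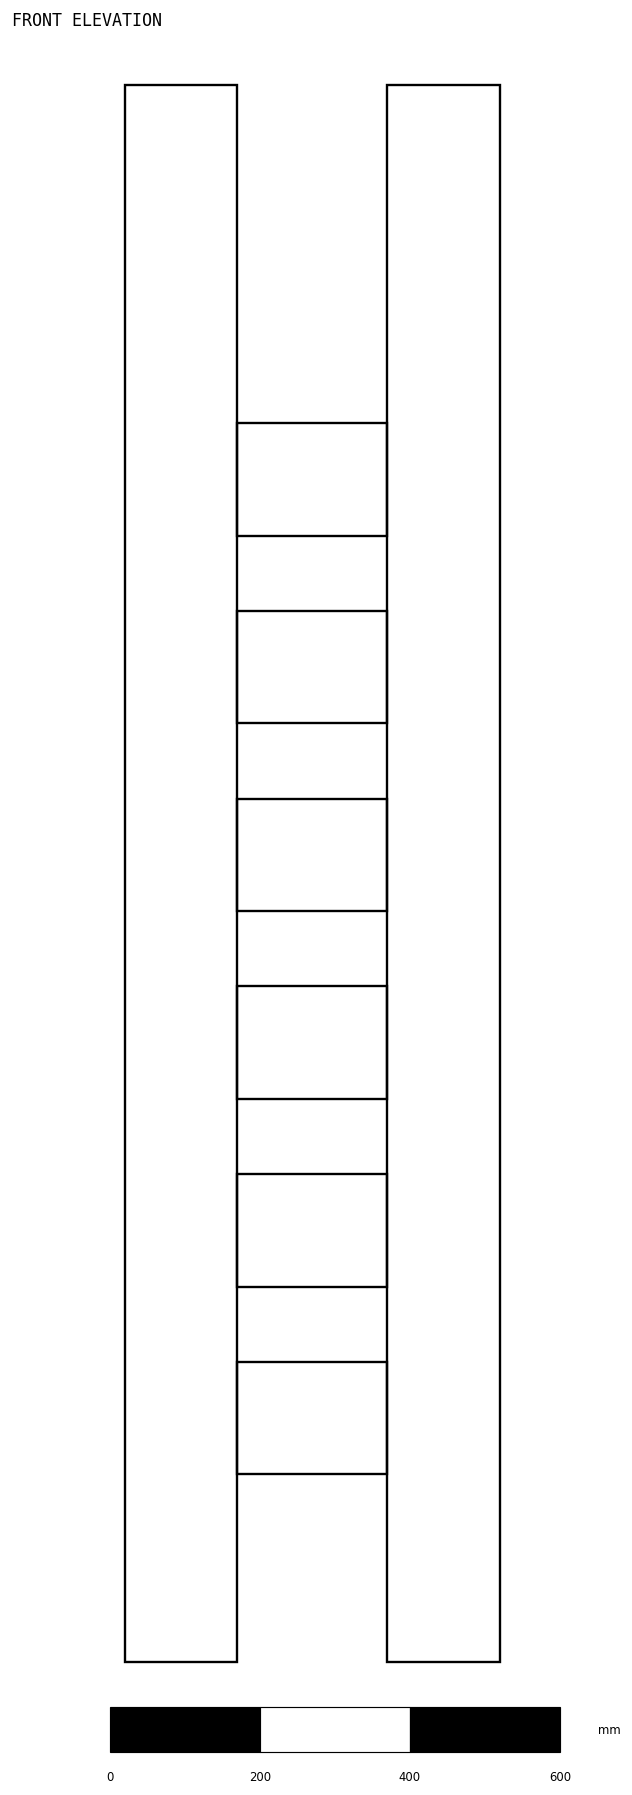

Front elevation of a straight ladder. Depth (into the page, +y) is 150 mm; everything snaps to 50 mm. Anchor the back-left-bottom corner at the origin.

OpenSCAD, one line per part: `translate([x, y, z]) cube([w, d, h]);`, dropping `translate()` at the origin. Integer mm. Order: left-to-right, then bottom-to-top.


cube([150, 150, 2100]);
translate([150, 0, 250]) cube([200, 150, 150]);
translate([150, 0, 500]) cube([200, 150, 150]);
translate([150, 0, 750]) cube([200, 150, 150]);
translate([150, 0, 1000]) cube([200, 150, 150]);
translate([150, 0, 1250]) cube([200, 150, 150]);
translate([150, 0, 1500]) cube([200, 150, 150]);
translate([350, 0, 0]) cube([150, 150, 2100]);
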